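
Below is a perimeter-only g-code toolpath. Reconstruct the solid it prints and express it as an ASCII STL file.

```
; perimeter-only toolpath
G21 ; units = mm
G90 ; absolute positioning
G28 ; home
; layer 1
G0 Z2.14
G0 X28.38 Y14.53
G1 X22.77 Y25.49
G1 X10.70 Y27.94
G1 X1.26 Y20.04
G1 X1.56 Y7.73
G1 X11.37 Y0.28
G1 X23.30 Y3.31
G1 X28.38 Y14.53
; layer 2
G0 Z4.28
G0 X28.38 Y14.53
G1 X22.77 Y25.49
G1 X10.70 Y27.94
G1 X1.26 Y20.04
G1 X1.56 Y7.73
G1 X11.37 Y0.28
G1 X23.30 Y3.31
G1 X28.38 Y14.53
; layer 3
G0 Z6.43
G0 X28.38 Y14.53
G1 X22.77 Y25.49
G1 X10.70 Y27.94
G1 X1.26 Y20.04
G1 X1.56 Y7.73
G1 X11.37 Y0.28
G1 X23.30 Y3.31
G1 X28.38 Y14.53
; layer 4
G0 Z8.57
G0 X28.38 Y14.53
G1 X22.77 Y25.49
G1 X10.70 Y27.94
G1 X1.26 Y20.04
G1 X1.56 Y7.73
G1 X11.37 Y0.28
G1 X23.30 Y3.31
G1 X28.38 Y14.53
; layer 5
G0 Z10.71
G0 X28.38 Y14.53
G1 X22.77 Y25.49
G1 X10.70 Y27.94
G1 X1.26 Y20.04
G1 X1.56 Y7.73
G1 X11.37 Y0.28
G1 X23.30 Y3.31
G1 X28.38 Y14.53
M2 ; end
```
solid part
  facet normal 0.0000 0.0000 -1.0000
    outer loop
      vertex 10.70 27.94 0.00
      vertex 22.77 25.49 0.00
      vertex 28.38 14.53 0.00
    endloop
  endfacet
  facet normal 0.0000 0.0000 -1.0000
    outer loop
      vertex 1.26 20.04 0.00
      vertex 10.70 27.94 0.00
      vertex 28.38 14.53 0.00
    endloop
  endfacet
  facet normal 0.0000 0.0000 -1.0000
    outer loop
      vertex 1.56 7.73 0.00
      vertex 1.26 20.04 0.00
      vertex 28.38 14.53 0.00
    endloop
  endfacet
  facet normal 0.0000 0.0000 -1.0000
    outer loop
      vertex 11.37 0.28 0.00
      vertex 1.56 7.73 0.00
      vertex 28.38 14.53 0.00
    endloop
  endfacet
  facet normal 0.0000 0.0000 -1.0000
    outer loop
      vertex 23.30 3.31 0.00
      vertex 11.37 0.28 0.00
      vertex 28.38 14.53 0.00
    endloop
  endfacet
  facet normal 0.0000 0.0000 1.0000
    outer loop
      vertex 28.38 14.53 10.71
      vertex 22.77 25.49 10.71
      vertex 10.70 27.94 10.71
    endloop
  endfacet
  facet normal 0.0000 0.0000 1.0000
    outer loop
      vertex 28.38 14.53 10.71
      vertex 10.70 27.94 10.71
      vertex 1.26 20.04 10.71
    endloop
  endfacet
  facet normal 0.0000 0.0000 1.0000
    outer loop
      vertex 28.38 14.53 10.71
      vertex 1.26 20.04 10.71
      vertex 1.56 7.73 10.71
    endloop
  endfacet
  facet normal 0.0000 0.0000 1.0000
    outer loop
      vertex 28.38 14.53 10.71
      vertex 1.56 7.73 10.71
      vertex 11.37 0.28 10.71
    endloop
  endfacet
  facet normal 0.0000 0.0000 1.0000
    outer loop
      vertex 28.38 14.53 10.71
      vertex 11.37 0.28 10.71
      vertex 23.30 3.31 10.71
    endloop
  endfacet
  facet normal 0.8902 0.4556 0.0000
    outer loop
      vertex 28.38 14.53 0.00
      vertex 22.77 25.49 0.00
      vertex 22.77 25.49 10.71
    endloop
  endfacet
  facet normal 0.8902 0.4556 0.0000
    outer loop
      vertex 28.38 14.53 0.00
      vertex 22.77 25.49 10.71
      vertex 28.38 14.53 10.71
    endloop
  endfacet
  facet normal 0.1989 0.9800 0.0000
    outer loop
      vertex 22.77 25.49 0.00
      vertex 10.70 27.94 0.00
      vertex 10.70 27.94 10.71
    endloop
  endfacet
  facet normal 0.1989 0.9800 0.0000
    outer loop
      vertex 22.77 25.49 0.00
      vertex 10.70 27.94 10.71
      vertex 22.77 25.49 10.71
    endloop
  endfacet
  facet normal -0.6418 0.7669 0.0000
    outer loop
      vertex 10.70 27.94 0.00
      vertex 1.26 20.04 0.00
      vertex 1.26 20.04 10.71
    endloop
  endfacet
  facet normal -0.6418 0.7669 0.0000
    outer loop
      vertex 10.70 27.94 0.00
      vertex 1.26 20.04 10.71
      vertex 10.70 27.94 10.71
    endloop
  endfacet
  facet normal -0.9997 -0.0244 0.0000
    outer loop
      vertex 1.26 20.04 0.00
      vertex 1.56 7.73 0.00
      vertex 1.56 7.73 10.71
    endloop
  endfacet
  facet normal -0.9997 -0.0244 0.0000
    outer loop
      vertex 1.26 20.04 0.00
      vertex 1.56 7.73 10.71
      vertex 1.26 20.04 10.71
    endloop
  endfacet
  facet normal -0.6048 -0.7964 0.0000
    outer loop
      vertex 1.56 7.73 0.00
      vertex 11.37 0.28 0.00
      vertex 11.37 0.28 10.71
    endloop
  endfacet
  facet normal -0.6048 -0.7964 0.0000
    outer loop
      vertex 1.56 7.73 0.00
      vertex 11.37 0.28 10.71
      vertex 1.56 7.73 10.71
    endloop
  endfacet
  facet normal 0.2462 -0.9692 0.0000
    outer loop
      vertex 11.37 0.28 0.00
      vertex 23.30 3.31 0.00
      vertex 23.30 3.31 10.71
    endloop
  endfacet
  facet normal 0.2462 -0.9692 0.0000
    outer loop
      vertex 11.37 0.28 0.00
      vertex 23.30 3.31 10.71
      vertex 11.37 0.28 10.71
    endloop
  endfacet
  facet normal 0.9110 -0.4125 0.0000
    outer loop
      vertex 23.30 3.31 0.00
      vertex 28.38 14.53 0.00
      vertex 28.38 14.53 10.71
    endloop
  endfacet
  facet normal 0.9110 -0.4125 0.0000
    outer loop
      vertex 23.30 3.31 0.00
      vertex 28.38 14.53 10.71
      vertex 23.30 3.31 10.71
    endloop
  endfacet
endsolid part

The G0 Z moves step by Δz≈2.14 mm. Every layer's G1 loop is the same polygon, so the solid is a straight extrusion of it from z=0 to z≈10.7. Closing with flat bottom and top caps and triangulating gives 24 facets — a regular 7-sided prism (a cylinder approximated with 7 flat sides), circumscribed radius ≈ 14.2 mm, height ≈ 10.7 mm.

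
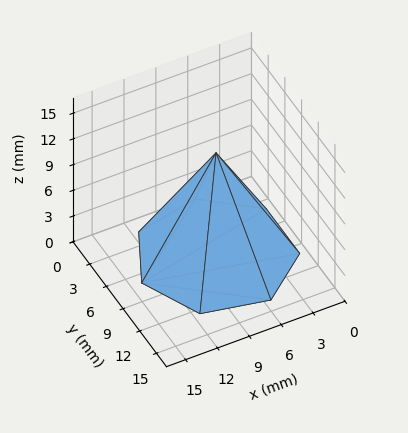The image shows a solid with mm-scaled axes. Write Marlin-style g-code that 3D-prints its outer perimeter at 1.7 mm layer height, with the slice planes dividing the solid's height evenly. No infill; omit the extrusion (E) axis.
Reading the render: the shape is a regular 7-sided pyramid, base circumscribed radius ≈ 7 mm, apex at z ≈ 12 mm (dimensions read to the nearest mm from the axis ticks). For the g-code, the solid's height is divided into equal slices at the stated Δz and each level perimeter traced with G1 moves after a G0 lift.

; perimeter-only toolpath
G21 ; units = mm
G90 ; absolute positioning
G28 ; home
; layer 1
G0 Z1.7
G0 X13.0 Y7.0
G1 X10.8 Y11.7
G1 X5.6 Y12.8
G1 X1.6 Y9.6
G1 X1.6 Y4.4
G1 X5.6 Y1.2
G1 X10.8 Y2.3
G1 X13.0 Y7.0
; layer 2
G0 Z3.4
G0 X12.0 Y7.0
G1 X10.1 Y10.9
G1 X5.9 Y11.9
G1 X2.5 Y9.1
G1 X2.5 Y4.9
G1 X5.9 Y2.1
G1 X10.1 Y3.1
G1 X12.0 Y7.0
; layer 3
G0 Z5.1
G0 X11.0 Y7.0
G1 X9.5 Y10.1
G1 X6.1 Y10.9
G1 X3.4 Y8.7
G1 X3.4 Y5.3
G1 X6.1 Y3.1
G1 X9.5 Y3.9
G1 X11.0 Y7.0
; layer 4
G0 Z6.9
G0 X10.0 Y7.0
G1 X8.9 Y9.4
G1 X6.3 Y9.9
G1 X4.3 Y8.3
G1 X4.3 Y5.7
G1 X6.3 Y4.1
G1 X8.9 Y4.6
G1 X10.0 Y7.0
; layer 5
G0 Z8.6
G0 X9.0 Y7.0
G1 X8.3 Y8.6
G1 X6.5 Y8.9
G1 X5.2 Y7.9
G1 X5.2 Y6.1
G1 X6.5 Y5.1
G1 X8.3 Y5.4
G1 X9.0 Y7.0
; layer 6
G0 Z10.3
G0 X8.0 Y7.0
G1 X7.6 Y7.8
G1 X6.8 Y8.0
G1 X6.1 Y7.4
G1 X6.1 Y6.6
G1 X6.8 Y6.0
G1 X7.6 Y6.2
G1 X8.0 Y7.0
M2 ; end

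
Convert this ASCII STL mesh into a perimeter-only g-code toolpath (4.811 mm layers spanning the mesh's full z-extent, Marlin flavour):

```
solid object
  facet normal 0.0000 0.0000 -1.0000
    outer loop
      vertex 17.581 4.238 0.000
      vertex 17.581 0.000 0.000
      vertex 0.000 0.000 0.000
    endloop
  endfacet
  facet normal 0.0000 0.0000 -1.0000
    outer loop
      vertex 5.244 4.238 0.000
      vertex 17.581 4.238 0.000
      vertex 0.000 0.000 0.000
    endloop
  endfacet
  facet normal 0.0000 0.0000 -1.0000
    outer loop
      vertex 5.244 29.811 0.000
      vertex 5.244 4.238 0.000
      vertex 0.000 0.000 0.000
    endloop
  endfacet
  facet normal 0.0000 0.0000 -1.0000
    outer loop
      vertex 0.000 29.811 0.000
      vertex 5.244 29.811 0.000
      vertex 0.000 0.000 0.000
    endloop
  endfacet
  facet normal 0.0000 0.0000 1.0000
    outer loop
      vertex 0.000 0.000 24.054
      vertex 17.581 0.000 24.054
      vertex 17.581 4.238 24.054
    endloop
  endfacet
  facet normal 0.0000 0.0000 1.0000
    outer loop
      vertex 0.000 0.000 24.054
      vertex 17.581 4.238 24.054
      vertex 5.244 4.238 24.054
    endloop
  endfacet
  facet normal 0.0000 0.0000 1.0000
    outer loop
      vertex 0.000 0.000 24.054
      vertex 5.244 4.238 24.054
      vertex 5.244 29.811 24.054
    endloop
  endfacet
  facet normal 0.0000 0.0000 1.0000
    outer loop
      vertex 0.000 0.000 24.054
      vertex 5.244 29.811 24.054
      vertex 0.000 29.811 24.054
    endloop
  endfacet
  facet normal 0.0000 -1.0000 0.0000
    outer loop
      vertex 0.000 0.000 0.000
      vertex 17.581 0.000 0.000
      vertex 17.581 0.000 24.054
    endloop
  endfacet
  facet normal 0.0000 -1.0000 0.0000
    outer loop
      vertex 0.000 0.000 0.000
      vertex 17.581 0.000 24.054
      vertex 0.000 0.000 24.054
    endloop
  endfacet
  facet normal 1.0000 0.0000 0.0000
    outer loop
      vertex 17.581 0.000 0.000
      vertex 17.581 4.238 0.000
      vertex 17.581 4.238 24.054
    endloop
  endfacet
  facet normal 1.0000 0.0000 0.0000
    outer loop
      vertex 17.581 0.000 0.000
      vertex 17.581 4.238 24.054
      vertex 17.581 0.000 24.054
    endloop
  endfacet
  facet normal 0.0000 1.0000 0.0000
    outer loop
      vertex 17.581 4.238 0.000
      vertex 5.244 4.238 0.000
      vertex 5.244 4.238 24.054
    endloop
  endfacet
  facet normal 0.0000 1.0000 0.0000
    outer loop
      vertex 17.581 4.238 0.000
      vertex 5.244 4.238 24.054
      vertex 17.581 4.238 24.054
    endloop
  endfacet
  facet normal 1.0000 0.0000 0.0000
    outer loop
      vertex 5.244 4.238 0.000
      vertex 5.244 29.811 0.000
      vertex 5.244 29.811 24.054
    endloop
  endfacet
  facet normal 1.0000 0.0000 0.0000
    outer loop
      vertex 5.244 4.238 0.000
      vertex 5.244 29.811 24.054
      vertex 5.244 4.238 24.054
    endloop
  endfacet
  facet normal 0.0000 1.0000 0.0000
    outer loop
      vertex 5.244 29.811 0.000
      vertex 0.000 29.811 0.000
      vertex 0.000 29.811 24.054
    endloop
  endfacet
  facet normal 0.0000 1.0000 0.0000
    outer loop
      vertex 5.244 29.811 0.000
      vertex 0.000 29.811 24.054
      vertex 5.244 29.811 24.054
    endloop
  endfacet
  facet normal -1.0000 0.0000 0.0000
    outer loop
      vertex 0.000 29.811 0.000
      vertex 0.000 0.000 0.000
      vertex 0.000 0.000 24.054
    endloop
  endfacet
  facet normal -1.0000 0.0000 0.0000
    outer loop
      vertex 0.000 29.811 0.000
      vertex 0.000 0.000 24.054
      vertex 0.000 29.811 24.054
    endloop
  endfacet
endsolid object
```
; perimeter-only toolpath
G21 ; units = mm
G90 ; absolute positioning
G28 ; home
; layer 1
G0 Z4.811
G0 X0.000 Y0.000
G1 X17.581 Y0.000
G1 X17.581 Y4.238
G1 X5.244 Y4.238
G1 X5.244 Y29.811
G1 X0.000 Y29.811
G1 X0.000 Y0.000
; layer 2
G0 Z9.622
G0 X0.000 Y0.000
G1 X17.581 Y0.000
G1 X17.581 Y4.238
G1 X5.244 Y4.238
G1 X5.244 Y29.811
G1 X0.000 Y29.811
G1 X0.000 Y0.000
; layer 3
G0 Z14.432
G0 X0.000 Y0.000
G1 X17.581 Y0.000
G1 X17.581 Y4.238
G1 X5.244 Y4.238
G1 X5.244 Y29.811
G1 X0.000 Y29.811
G1 X0.000 Y0.000
; layer 4
G0 Z19.243
G0 X0.000 Y0.000
G1 X17.581 Y0.000
G1 X17.581 Y4.238
G1 X5.244 Y4.238
G1 X5.244 Y29.811
G1 X0.000 Y29.811
G1 X0.000 Y0.000
; layer 5
G0 Z24.054
G0 X0.000 Y0.000
G1 X17.581 Y0.000
G1 X17.581 Y4.238
G1 X5.244 Y4.238
G1 X5.244 Y29.811
G1 X0.000 Y29.811
G1 X0.000 Y0.000
M2 ; end

The solid is an L-shaped prism: outer 17.6 × 29.8 mm, arm thicknesses ≈ 4.24 mm (horizontal) and 5.24 mm (vertical), extruded 24.1 mm in z. Slicing at Δz = 4.811 mm — 5 equal slices spanning the solid's height, so layer i sits at z = i·h/5 — gives 5 non-empty perimeters. Each is a 6-segment closed polygon; G0 lifts to the layer z and rapids to the start vertex, then G1 traces the edges.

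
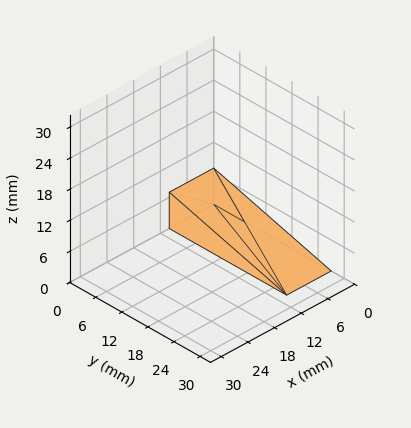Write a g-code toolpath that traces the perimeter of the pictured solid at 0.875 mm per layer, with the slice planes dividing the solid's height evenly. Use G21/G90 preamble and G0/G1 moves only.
Reading the render: the shape is a wedge (ramp): 10 × 27 mm base, rising to 7 mm along the y=0 edge and sloping linearly to z=0 at y=27 (dimensions read to the nearest mm from the axis ticks). For the g-code, the solid's height is divided into equal slices at the stated Δz and each level perimeter traced with G1 moves after a G0 lift.

; perimeter-only toolpath
G21 ; units = mm
G90 ; absolute positioning
G28 ; home
; layer 1
G0 Z0.875
G0 X0.000 Y0.000
G1 X10.000 Y0.000
G1 X10.000 Y23.625
G1 X0.000 Y23.625
G1 X0.000 Y0.000
; layer 2
G0 Z1.750
G0 X0.000 Y0.000
G1 X10.000 Y0.000
G1 X10.000 Y20.250
G1 X0.000 Y20.250
G1 X0.000 Y0.000
; layer 3
G0 Z2.625
G0 X0.000 Y0.000
G1 X10.000 Y0.000
G1 X10.000 Y16.875
G1 X0.000 Y16.875
G1 X0.000 Y0.000
; layer 4
G0 Z3.500
G0 X0.000 Y0.000
G1 X10.000 Y0.000
G1 X10.000 Y13.500
G1 X0.000 Y13.500
G1 X0.000 Y0.000
; layer 5
G0 Z4.375
G0 X0.000 Y0.000
G1 X10.000 Y0.000
G1 X10.000 Y10.125
G1 X0.000 Y10.125
G1 X0.000 Y0.000
; layer 6
G0 Z5.250
G0 X0.000 Y0.000
G1 X10.000 Y0.000
G1 X10.000 Y6.750
G1 X0.000 Y6.750
G1 X0.000 Y0.000
; layer 7
G0 Z6.125
G0 X0.000 Y0.000
G1 X10.000 Y0.000
G1 X10.000 Y3.375
G1 X0.000 Y3.375
G1 X0.000 Y0.000
M2 ; end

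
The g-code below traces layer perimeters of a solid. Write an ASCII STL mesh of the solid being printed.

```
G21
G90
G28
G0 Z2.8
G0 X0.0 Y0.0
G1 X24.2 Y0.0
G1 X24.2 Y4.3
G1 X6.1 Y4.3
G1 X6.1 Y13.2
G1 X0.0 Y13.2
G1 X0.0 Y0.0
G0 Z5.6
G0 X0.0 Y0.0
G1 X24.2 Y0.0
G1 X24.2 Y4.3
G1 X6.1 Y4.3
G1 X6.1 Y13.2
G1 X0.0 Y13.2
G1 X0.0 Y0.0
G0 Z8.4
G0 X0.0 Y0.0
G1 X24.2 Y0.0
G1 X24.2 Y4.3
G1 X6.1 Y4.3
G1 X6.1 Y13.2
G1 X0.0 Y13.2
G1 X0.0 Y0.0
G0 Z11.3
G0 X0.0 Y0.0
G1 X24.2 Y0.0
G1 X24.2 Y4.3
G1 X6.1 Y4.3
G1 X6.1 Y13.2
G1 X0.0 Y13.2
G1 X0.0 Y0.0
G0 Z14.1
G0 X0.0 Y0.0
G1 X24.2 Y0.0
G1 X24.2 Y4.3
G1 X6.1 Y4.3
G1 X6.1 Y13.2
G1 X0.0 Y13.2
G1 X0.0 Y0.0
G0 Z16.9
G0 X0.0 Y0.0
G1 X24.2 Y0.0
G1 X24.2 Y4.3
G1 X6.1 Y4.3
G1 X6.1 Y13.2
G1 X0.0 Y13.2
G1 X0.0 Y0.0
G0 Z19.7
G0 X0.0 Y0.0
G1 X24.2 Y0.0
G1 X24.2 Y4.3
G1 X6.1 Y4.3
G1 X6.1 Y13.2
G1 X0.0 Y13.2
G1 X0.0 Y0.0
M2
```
solid part
  facet normal 0.0000 0.0000 -1.0000
    outer loop
      vertex 24.2 4.3 0.0
      vertex 24.2 0.0 0.0
      vertex 0.0 0.0 0.0
    endloop
  endfacet
  facet normal 0.0000 0.0000 -1.0000
    outer loop
      vertex 6.1 4.3 0.0
      vertex 24.2 4.3 0.0
      vertex 0.0 0.0 0.0
    endloop
  endfacet
  facet normal 0.0000 0.0000 -1.0000
    outer loop
      vertex 6.1 13.2 0.0
      vertex 6.1 4.3 0.0
      vertex 0.0 0.0 0.0
    endloop
  endfacet
  facet normal 0.0000 0.0000 -1.0000
    outer loop
      vertex 0.0 13.2 0.0
      vertex 6.1 13.2 0.0
      vertex 0.0 0.0 0.0
    endloop
  endfacet
  facet normal 0.0000 0.0000 1.0000
    outer loop
      vertex 0.0 0.0 19.7
      vertex 24.2 0.0 19.7
      vertex 24.2 4.3 19.7
    endloop
  endfacet
  facet normal 0.0000 0.0000 1.0000
    outer loop
      vertex 0.0 0.0 19.7
      vertex 24.2 4.3 19.7
      vertex 6.1 4.3 19.7
    endloop
  endfacet
  facet normal 0.0000 0.0000 1.0000
    outer loop
      vertex 0.0 0.0 19.7
      vertex 6.1 4.3 19.7
      vertex 6.1 13.2 19.7
    endloop
  endfacet
  facet normal 0.0000 0.0000 1.0000
    outer loop
      vertex 0.0 0.0 19.7
      vertex 6.1 13.2 19.7
      vertex 0.0 13.2 19.7
    endloop
  endfacet
  facet normal 0.0000 -1.0000 0.0000
    outer loop
      vertex 0.0 0.0 0.0
      vertex 24.2 0.0 0.0
      vertex 24.2 0.0 19.7
    endloop
  endfacet
  facet normal 0.0000 -1.0000 0.0000
    outer loop
      vertex 0.0 0.0 0.0
      vertex 24.2 0.0 19.7
      vertex 0.0 0.0 19.7
    endloop
  endfacet
  facet normal 1.0000 0.0000 0.0000
    outer loop
      vertex 24.2 0.0 0.0
      vertex 24.2 4.3 0.0
      vertex 24.2 4.3 19.7
    endloop
  endfacet
  facet normal 1.0000 0.0000 0.0000
    outer loop
      vertex 24.2 0.0 0.0
      vertex 24.2 4.3 19.7
      vertex 24.2 0.0 19.7
    endloop
  endfacet
  facet normal 0.0000 1.0000 0.0000
    outer loop
      vertex 24.2 4.3 0.0
      vertex 6.1 4.3 0.0
      vertex 6.1 4.3 19.7
    endloop
  endfacet
  facet normal 0.0000 1.0000 0.0000
    outer loop
      vertex 24.2 4.3 0.0
      vertex 6.1 4.3 19.7
      vertex 24.2 4.3 19.7
    endloop
  endfacet
  facet normal 1.0000 0.0000 0.0000
    outer loop
      vertex 6.1 4.3 0.0
      vertex 6.1 13.2 0.0
      vertex 6.1 13.2 19.7
    endloop
  endfacet
  facet normal 1.0000 0.0000 0.0000
    outer loop
      vertex 6.1 4.3 0.0
      vertex 6.1 13.2 19.7
      vertex 6.1 4.3 19.7
    endloop
  endfacet
  facet normal 0.0000 1.0000 0.0000
    outer loop
      vertex 6.1 13.2 0.0
      vertex 0.0 13.2 0.0
      vertex 0.0 13.2 19.7
    endloop
  endfacet
  facet normal 0.0000 1.0000 0.0000
    outer loop
      vertex 6.1 13.2 0.0
      vertex 0.0 13.2 19.7
      vertex 6.1 13.2 19.7
    endloop
  endfacet
  facet normal -1.0000 0.0000 0.0000
    outer loop
      vertex 0.0 13.2 0.0
      vertex 0.0 0.0 0.0
      vertex 0.0 0.0 19.7
    endloop
  endfacet
  facet normal -1.0000 0.0000 0.0000
    outer loop
      vertex 0.0 13.2 0.0
      vertex 0.0 0.0 19.7
      vertex 0.0 13.2 19.7
    endloop
  endfacet
endsolid part

The G0 Z moves step by Δz≈2.8 mm. Every layer's G1 loop is the same polygon, so the solid is a straight extrusion of it from z=0 to z≈19.7. Closing with flat bottom and top caps and triangulating gives 20 facets — an L-shaped prism: outer 24.2 × 13.2 mm, arm thicknesses ≈ 4.3 mm (horizontal) and 6.1 mm (vertical), extruded 19.7 mm in z.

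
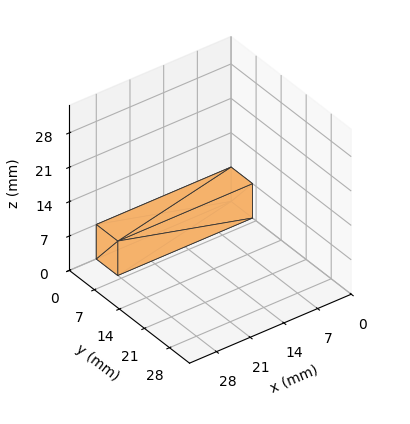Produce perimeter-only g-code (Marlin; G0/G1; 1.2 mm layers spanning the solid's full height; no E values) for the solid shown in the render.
Reading the render: the shape is a rectangular box, roughly 28 × 6 mm footprint and 7 mm tall (dimensions read to the nearest mm from the axis ticks). For the g-code, the solid's height is divided into equal slices at the stated Δz and each level perimeter traced with G1 moves after a G0 lift.

; perimeter-only toolpath
G21 ; units = mm
G90 ; absolute positioning
G28 ; home
; layer 1
G0 Z1.2
G0 X0.0 Y0.0
G1 X28.0 Y0.0
G1 X28.0 Y6.0
G1 X0.0 Y6.0
G1 X0.0 Y0.0
; layer 2
G0 Z2.3
G0 X0.0 Y0.0
G1 X28.0 Y0.0
G1 X28.0 Y6.0
G1 X0.0 Y6.0
G1 X0.0 Y0.0
; layer 3
G0 Z3.5
G0 X0.0 Y0.0
G1 X28.0 Y0.0
G1 X28.0 Y6.0
G1 X0.0 Y6.0
G1 X0.0 Y0.0
; layer 4
G0 Z4.7
G0 X0.0 Y0.0
G1 X28.0 Y0.0
G1 X28.0 Y6.0
G1 X0.0 Y6.0
G1 X0.0 Y0.0
; layer 5
G0 Z5.8
G0 X0.0 Y0.0
G1 X28.0 Y0.0
G1 X28.0 Y6.0
G1 X0.0 Y6.0
G1 X0.0 Y0.0
; layer 6
G0 Z7.0
G0 X0.0 Y0.0
G1 X28.0 Y0.0
G1 X28.0 Y6.0
G1 X0.0 Y6.0
G1 X0.0 Y0.0
M2 ; end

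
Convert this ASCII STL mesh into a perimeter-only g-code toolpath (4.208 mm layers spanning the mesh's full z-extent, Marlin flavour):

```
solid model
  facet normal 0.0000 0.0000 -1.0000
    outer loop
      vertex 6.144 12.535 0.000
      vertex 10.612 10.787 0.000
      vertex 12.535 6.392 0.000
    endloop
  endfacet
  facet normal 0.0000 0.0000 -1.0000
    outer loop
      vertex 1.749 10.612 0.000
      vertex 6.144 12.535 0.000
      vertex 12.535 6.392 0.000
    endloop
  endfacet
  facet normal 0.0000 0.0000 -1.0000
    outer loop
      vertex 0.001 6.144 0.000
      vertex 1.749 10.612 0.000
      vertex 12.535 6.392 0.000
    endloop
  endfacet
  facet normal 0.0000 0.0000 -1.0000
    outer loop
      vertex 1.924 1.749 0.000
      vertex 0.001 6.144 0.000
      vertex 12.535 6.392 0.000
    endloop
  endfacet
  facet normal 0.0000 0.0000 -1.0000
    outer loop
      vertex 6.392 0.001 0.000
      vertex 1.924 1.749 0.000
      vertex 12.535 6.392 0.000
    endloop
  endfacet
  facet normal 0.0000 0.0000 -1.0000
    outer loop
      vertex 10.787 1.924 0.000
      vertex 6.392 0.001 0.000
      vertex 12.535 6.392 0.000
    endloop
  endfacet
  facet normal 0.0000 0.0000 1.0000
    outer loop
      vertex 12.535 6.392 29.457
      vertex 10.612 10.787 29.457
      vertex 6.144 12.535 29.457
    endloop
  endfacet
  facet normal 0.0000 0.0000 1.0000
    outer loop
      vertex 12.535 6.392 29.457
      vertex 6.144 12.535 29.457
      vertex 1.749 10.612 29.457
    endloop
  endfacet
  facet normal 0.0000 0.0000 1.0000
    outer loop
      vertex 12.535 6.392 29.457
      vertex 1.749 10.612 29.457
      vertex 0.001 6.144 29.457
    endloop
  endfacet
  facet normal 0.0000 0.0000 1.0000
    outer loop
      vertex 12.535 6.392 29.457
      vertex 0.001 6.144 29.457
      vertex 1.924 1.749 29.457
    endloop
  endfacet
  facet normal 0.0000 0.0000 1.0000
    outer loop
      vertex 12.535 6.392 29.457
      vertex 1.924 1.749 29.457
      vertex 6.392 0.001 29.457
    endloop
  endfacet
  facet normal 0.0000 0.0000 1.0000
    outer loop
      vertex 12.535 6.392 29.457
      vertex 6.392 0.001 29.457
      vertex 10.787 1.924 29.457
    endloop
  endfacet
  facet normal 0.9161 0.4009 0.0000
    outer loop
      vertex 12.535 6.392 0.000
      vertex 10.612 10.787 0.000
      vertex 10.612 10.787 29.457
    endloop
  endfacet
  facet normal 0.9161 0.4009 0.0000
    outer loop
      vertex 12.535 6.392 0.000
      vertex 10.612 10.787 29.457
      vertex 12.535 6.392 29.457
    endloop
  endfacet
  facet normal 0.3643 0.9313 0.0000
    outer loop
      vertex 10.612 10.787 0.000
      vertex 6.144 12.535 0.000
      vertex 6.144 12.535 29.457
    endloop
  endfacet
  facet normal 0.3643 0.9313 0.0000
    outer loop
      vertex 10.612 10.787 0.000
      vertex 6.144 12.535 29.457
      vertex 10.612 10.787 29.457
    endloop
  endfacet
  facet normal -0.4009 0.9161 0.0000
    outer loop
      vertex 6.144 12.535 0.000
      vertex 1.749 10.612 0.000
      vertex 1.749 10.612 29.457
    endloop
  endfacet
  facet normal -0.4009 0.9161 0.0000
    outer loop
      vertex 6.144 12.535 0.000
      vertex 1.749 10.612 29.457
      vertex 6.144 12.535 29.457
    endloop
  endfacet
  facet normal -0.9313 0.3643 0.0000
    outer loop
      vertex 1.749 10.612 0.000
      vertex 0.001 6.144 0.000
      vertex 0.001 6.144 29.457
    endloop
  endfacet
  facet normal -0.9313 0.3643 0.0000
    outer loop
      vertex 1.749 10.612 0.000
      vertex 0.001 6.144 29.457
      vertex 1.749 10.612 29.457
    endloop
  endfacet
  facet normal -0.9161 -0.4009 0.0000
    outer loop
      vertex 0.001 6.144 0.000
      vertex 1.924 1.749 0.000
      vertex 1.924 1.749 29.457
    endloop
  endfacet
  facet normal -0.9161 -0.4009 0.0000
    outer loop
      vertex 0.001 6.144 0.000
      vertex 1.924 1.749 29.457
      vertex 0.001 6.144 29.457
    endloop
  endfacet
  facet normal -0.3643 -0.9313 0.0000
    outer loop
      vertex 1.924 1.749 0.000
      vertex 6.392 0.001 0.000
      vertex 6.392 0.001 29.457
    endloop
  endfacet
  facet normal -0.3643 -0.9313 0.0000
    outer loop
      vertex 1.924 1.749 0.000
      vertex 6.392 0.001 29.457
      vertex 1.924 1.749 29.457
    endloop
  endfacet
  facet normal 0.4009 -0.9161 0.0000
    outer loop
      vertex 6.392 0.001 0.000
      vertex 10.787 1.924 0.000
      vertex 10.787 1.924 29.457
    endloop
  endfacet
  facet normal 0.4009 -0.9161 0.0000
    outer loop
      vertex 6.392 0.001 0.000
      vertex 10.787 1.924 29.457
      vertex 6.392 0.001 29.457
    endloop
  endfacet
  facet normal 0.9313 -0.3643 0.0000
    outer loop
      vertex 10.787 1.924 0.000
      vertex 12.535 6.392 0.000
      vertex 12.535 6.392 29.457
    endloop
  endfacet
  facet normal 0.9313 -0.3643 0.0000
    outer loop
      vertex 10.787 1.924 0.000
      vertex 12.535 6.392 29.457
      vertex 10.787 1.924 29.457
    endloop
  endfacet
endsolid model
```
; perimeter-only toolpath
G21 ; units = mm
G90 ; absolute positioning
G28 ; home
; layer 1
G0 Z4.208
G0 X12.535 Y6.392
G1 X10.612 Y10.787
G1 X6.144 Y12.535
G1 X1.749 Y10.612
G1 X0.001 Y6.144
G1 X1.924 Y1.749
G1 X6.392 Y0.001
G1 X10.787 Y1.924
G1 X12.535 Y6.392
; layer 2
G0 Z8.416
G0 X12.535 Y6.392
G1 X10.612 Y10.787
G1 X6.144 Y12.535
G1 X1.749 Y10.612
G1 X0.001 Y6.144
G1 X1.924 Y1.749
G1 X6.392 Y0.001
G1 X10.787 Y1.924
G1 X12.535 Y6.392
; layer 3
G0 Z12.624
G0 X12.535 Y6.392
G1 X10.612 Y10.787
G1 X6.144 Y12.535
G1 X1.749 Y10.612
G1 X0.001 Y6.144
G1 X1.924 Y1.749
G1 X6.392 Y0.001
G1 X10.787 Y1.924
G1 X12.535 Y6.392
; layer 4
G0 Z16.833
G0 X12.535 Y6.392
G1 X10.612 Y10.787
G1 X6.144 Y12.535
G1 X1.749 Y10.612
G1 X0.001 Y6.144
G1 X1.924 Y1.749
G1 X6.392 Y0.001
G1 X10.787 Y1.924
G1 X12.535 Y6.392
; layer 5
G0 Z21.041
G0 X12.535 Y6.392
G1 X10.612 Y10.787
G1 X6.144 Y12.535
G1 X1.749 Y10.612
G1 X0.001 Y6.144
G1 X1.924 Y1.749
G1 X6.392 Y0.001
G1 X10.787 Y1.924
G1 X12.535 Y6.392
; layer 6
G0 Z25.249
G0 X12.535 Y6.392
G1 X10.612 Y10.787
G1 X6.144 Y12.535
G1 X1.749 Y10.612
G1 X0.001 Y6.144
G1 X1.924 Y1.749
G1 X6.392 Y0.001
G1 X10.787 Y1.924
G1 X12.535 Y6.392
; layer 7
G0 Z29.457
G0 X12.535 Y6.392
G1 X10.612 Y10.787
G1 X6.144 Y12.535
G1 X1.749 Y10.612
G1 X0.001 Y6.144
G1 X1.924 Y1.749
G1 X6.392 Y0.001
G1 X10.787 Y1.924
G1 X12.535 Y6.392
M2 ; end

The solid is a regular 8-sided prism (a cylinder approximated with 8 flat sides), circumscribed radius ≈ 6.27 mm, height ≈ 29.5 mm. Slicing at Δz = 4.208 mm — 7 equal slices spanning the solid's height, so layer i sits at z = i·h/7 — gives 7 non-empty perimeters. Each is a 8-segment closed polygon; G0 lifts to the layer z and rapids to the start vertex, then G1 traces the edges.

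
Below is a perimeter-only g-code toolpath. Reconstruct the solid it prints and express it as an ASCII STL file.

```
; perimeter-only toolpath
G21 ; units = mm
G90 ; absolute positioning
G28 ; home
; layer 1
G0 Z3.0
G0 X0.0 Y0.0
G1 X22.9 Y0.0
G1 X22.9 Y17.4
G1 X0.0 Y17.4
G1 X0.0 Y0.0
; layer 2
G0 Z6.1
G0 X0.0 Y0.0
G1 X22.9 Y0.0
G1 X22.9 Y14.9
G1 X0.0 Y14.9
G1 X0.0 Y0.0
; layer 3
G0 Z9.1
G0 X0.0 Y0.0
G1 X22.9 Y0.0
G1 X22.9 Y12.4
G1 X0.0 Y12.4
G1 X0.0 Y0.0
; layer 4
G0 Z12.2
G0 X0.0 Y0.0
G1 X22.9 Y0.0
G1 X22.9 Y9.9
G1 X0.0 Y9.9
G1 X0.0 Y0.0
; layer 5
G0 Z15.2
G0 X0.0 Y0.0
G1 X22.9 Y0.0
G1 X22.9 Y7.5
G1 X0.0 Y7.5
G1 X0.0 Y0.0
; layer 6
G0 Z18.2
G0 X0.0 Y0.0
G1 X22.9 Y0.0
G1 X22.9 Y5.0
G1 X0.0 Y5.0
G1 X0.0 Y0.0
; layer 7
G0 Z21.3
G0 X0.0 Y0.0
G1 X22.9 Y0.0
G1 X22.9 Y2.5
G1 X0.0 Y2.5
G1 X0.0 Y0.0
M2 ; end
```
solid part
  facet normal 0.0000 0.0000 -1.0000
    outer loop
      vertex 22.9 19.9 0.0
      vertex 22.9 0.0 0.0
      vertex 0.0 0.0 0.0
    endloop
  endfacet
  facet normal 0.0000 0.0000 -1.0000
    outer loop
      vertex 0.0 19.9 0.0
      vertex 22.9 19.9 0.0
      vertex 0.0 0.0 0.0
    endloop
  endfacet
  facet normal 0.0000 -1.0000 0.0000
    outer loop
      vertex 0.0 0.0 0.0
      vertex 22.9 0.0 0.0
      vertex 22.9 0.0 24.3
    endloop
  endfacet
  facet normal 0.0000 -1.0000 0.0000
    outer loop
      vertex 0.0 0.0 0.0
      vertex 22.9 0.0 24.3
      vertex 0.0 0.0 24.3
    endloop
  endfacet
  facet normal 0.0000 0.7737 0.6336
    outer loop
      vertex 0.0 0.0 24.3
      vertex 22.9 0.0 24.3
      vertex 22.9 19.9 0.0
    endloop
  endfacet
  facet normal 0.0000 0.7737 0.6336
    outer loop
      vertex 0.0 0.0 24.3
      vertex 22.9 19.9 0.0
      vertex 0.0 19.9 0.0
    endloop
  endfacet
  facet normal -1.0000 0.0000 0.0000
    outer loop
      vertex 0.0 0.0 24.3
      vertex 0.0 19.9 0.0
      vertex 0.0 0.0 0.0
    endloop
  endfacet
  facet normal 1.0000 0.0000 0.0000
    outer loop
      vertex 22.9 0.0 0.0
      vertex 22.9 19.9 0.0
      vertex 22.9 0.0 24.3
    endloop
  endfacet
endsolid part

The G0 Z moves step by Δz≈3.0 mm. The G1 loops shrink linearly with z, so the solid tapers from its base footprint up to z≈24.3. Closing with a flat bottom cap and the tapered top and triangulating gives 8 facets — a wedge (ramp): 22.9 × 19.9 mm base, rising to 24.3 mm along the y=0 edge and sloping linearly to z=0 at y=19.9.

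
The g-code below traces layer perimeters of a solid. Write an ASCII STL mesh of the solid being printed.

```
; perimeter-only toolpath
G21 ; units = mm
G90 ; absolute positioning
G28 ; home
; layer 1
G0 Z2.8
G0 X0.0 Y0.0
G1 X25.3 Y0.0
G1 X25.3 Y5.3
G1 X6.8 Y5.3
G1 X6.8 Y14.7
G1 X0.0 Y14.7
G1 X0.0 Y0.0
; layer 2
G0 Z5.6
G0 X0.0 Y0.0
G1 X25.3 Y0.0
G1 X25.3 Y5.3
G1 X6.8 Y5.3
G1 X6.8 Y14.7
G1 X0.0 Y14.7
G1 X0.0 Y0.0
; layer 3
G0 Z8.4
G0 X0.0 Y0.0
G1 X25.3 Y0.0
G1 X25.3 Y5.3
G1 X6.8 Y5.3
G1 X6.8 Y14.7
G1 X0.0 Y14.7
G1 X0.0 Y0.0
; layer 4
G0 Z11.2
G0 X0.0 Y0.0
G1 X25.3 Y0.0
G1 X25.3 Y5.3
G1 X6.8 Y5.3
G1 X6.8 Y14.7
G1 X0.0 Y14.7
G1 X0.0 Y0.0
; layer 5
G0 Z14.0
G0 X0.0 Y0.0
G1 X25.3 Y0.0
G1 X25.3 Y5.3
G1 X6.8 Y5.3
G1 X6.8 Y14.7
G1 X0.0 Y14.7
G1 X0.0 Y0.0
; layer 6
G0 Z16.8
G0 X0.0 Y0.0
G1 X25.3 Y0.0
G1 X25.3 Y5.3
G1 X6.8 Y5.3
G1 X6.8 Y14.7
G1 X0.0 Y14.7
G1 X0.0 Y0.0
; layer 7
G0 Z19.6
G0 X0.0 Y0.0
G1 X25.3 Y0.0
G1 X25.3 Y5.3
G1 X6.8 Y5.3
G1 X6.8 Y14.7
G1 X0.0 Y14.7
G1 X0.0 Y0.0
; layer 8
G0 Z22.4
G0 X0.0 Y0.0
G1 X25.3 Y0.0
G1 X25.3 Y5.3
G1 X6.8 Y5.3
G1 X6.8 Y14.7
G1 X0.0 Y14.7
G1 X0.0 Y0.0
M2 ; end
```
solid part
  facet normal 0.0000 0.0000 -1.0000
    outer loop
      vertex 25.3 5.3 0.0
      vertex 25.3 0.0 0.0
      vertex 0.0 0.0 0.0
    endloop
  endfacet
  facet normal 0.0000 0.0000 -1.0000
    outer loop
      vertex 6.8 5.3 0.0
      vertex 25.3 5.3 0.0
      vertex 0.0 0.0 0.0
    endloop
  endfacet
  facet normal 0.0000 0.0000 -1.0000
    outer loop
      vertex 6.8 14.7 0.0
      vertex 6.8 5.3 0.0
      vertex 0.0 0.0 0.0
    endloop
  endfacet
  facet normal 0.0000 0.0000 -1.0000
    outer loop
      vertex 0.0 14.7 0.0
      vertex 6.8 14.7 0.0
      vertex 0.0 0.0 0.0
    endloop
  endfacet
  facet normal 0.0000 0.0000 1.0000
    outer loop
      vertex 0.0 0.0 22.4
      vertex 25.3 0.0 22.4
      vertex 25.3 5.3 22.4
    endloop
  endfacet
  facet normal 0.0000 0.0000 1.0000
    outer loop
      vertex 0.0 0.0 22.4
      vertex 25.3 5.3 22.4
      vertex 6.8 5.3 22.4
    endloop
  endfacet
  facet normal 0.0000 0.0000 1.0000
    outer loop
      vertex 0.0 0.0 22.4
      vertex 6.8 5.3 22.4
      vertex 6.8 14.7 22.4
    endloop
  endfacet
  facet normal 0.0000 0.0000 1.0000
    outer loop
      vertex 0.0 0.0 22.4
      vertex 6.8 14.7 22.4
      vertex 0.0 14.7 22.4
    endloop
  endfacet
  facet normal 0.0000 -1.0000 0.0000
    outer loop
      vertex 0.0 0.0 0.0
      vertex 25.3 0.0 0.0
      vertex 25.3 0.0 22.4
    endloop
  endfacet
  facet normal 0.0000 -1.0000 0.0000
    outer loop
      vertex 0.0 0.0 0.0
      vertex 25.3 0.0 22.4
      vertex 0.0 0.0 22.4
    endloop
  endfacet
  facet normal 1.0000 0.0000 0.0000
    outer loop
      vertex 25.3 0.0 0.0
      vertex 25.3 5.3 0.0
      vertex 25.3 5.3 22.4
    endloop
  endfacet
  facet normal 1.0000 0.0000 0.0000
    outer loop
      vertex 25.3 0.0 0.0
      vertex 25.3 5.3 22.4
      vertex 25.3 0.0 22.4
    endloop
  endfacet
  facet normal 0.0000 1.0000 0.0000
    outer loop
      vertex 25.3 5.3 0.0
      vertex 6.8 5.3 0.0
      vertex 6.8 5.3 22.4
    endloop
  endfacet
  facet normal 0.0000 1.0000 0.0000
    outer loop
      vertex 25.3 5.3 0.0
      vertex 6.8 5.3 22.4
      vertex 25.3 5.3 22.4
    endloop
  endfacet
  facet normal 1.0000 0.0000 0.0000
    outer loop
      vertex 6.8 5.3 0.0
      vertex 6.8 14.7 0.0
      vertex 6.8 14.7 22.4
    endloop
  endfacet
  facet normal 1.0000 0.0000 0.0000
    outer loop
      vertex 6.8 5.3 0.0
      vertex 6.8 14.7 22.4
      vertex 6.8 5.3 22.4
    endloop
  endfacet
  facet normal 0.0000 1.0000 0.0000
    outer loop
      vertex 6.8 14.7 0.0
      vertex 0.0 14.7 0.0
      vertex 0.0 14.7 22.4
    endloop
  endfacet
  facet normal 0.0000 1.0000 0.0000
    outer loop
      vertex 6.8 14.7 0.0
      vertex 0.0 14.7 22.4
      vertex 6.8 14.7 22.4
    endloop
  endfacet
  facet normal -1.0000 0.0000 0.0000
    outer loop
      vertex 0.0 14.7 0.0
      vertex 0.0 0.0 0.0
      vertex 0.0 0.0 22.4
    endloop
  endfacet
  facet normal -1.0000 0.0000 0.0000
    outer loop
      vertex 0.0 14.7 0.0
      vertex 0.0 0.0 22.4
      vertex 0.0 14.7 22.4
    endloop
  endfacet
endsolid part

The G0 Z moves step by Δz≈2.8 mm. Every layer's G1 loop is the same polygon, so the solid is a straight extrusion of it from z=0 to z≈22.4. Closing with flat bottom and top caps and triangulating gives 20 facets — an L-shaped prism: outer 25.3 × 14.7 mm, arm thicknesses ≈ 5.3 mm (horizontal) and 6.8 mm (vertical), extruded 22.4 mm in z.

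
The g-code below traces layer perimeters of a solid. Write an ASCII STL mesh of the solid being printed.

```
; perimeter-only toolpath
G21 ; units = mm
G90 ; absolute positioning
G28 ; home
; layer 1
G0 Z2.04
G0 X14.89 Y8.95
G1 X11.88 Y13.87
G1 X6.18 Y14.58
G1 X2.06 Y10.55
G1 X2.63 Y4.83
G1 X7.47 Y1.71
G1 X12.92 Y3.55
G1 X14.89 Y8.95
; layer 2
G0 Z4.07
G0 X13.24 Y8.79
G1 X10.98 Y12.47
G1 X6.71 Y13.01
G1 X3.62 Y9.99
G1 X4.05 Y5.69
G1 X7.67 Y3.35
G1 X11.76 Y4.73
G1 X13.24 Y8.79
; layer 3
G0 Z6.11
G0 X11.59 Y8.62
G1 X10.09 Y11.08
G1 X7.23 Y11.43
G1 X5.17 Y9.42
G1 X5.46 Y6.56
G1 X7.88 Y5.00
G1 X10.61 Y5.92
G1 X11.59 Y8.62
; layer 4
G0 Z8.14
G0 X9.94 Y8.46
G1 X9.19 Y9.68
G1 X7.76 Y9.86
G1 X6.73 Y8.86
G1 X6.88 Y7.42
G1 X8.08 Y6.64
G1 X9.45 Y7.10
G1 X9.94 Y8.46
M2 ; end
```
solid part
  facet normal 0.0000 0.0000 -1.0000
    outer loop
      vertex 5.65 16.15 0.00
      vertex 12.78 15.26 0.00
      vertex 16.54 9.12 0.00
    endloop
  endfacet
  facet normal 0.0000 0.0000 -1.0000
    outer loop
      vertex 0.50 11.12 0.00
      vertex 5.65 16.15 0.00
      vertex 16.54 9.12 0.00
    endloop
  endfacet
  facet normal 0.0000 0.0000 -1.0000
    outer loop
      vertex 1.22 3.96 0.00
      vertex 0.50 11.12 0.00
      vertex 16.54 9.12 0.00
    endloop
  endfacet
  facet normal 0.0000 0.0000 -1.0000
    outer loop
      vertex 7.26 0.06 0.00
      vertex 1.22 3.96 0.00
      vertex 16.54 9.12 0.00
    endloop
  endfacet
  facet normal 0.0000 0.0000 -1.0000
    outer loop
      vertex 14.08 2.36 0.00
      vertex 7.26 0.06 0.00
      vertex 16.54 9.12 0.00
    endloop
  endfacet
  facet normal 0.6876 0.4211 0.5916
    outer loop
      vertex 16.54 9.12 0.00
      vertex 12.78 15.26 0.00
      vertex 8.29 8.29 10.18
    endloop
  endfacet
  facet normal 0.0999 0.7999 0.5917
    outer loop
      vertex 12.78 15.26 0.00
      vertex 5.65 16.15 0.00
      vertex 8.29 8.29 10.18
    endloop
  endfacet
  facet normal -0.5634 0.5768 0.5915
    outer loop
      vertex 5.65 16.15 0.00
      vertex 0.50 11.12 0.00
      vertex 8.29 8.29 10.18
    endloop
  endfacet
  facet normal -0.8023 -0.0807 0.5915
    outer loop
      vertex 0.50 11.12 0.00
      vertex 1.22 3.96 0.00
      vertex 8.29 8.29 10.18
    endloop
  endfacet
  facet normal -0.4373 -0.6772 0.5917
    outer loop
      vertex 1.22 3.96 0.00
      vertex 7.26 0.06 0.00
      vertex 8.29 8.29 10.18
    endloop
  endfacet
  facet normal 0.2576 -0.7640 0.5916
    outer loop
      vertex 7.26 0.06 0.00
      vertex 14.08 2.36 0.00
      vertex 8.29 8.29 10.18
    endloop
  endfacet
  facet normal 0.7577 -0.2757 0.5915
    outer loop
      vertex 14.08 2.36 0.00
      vertex 16.54 9.12 0.00
      vertex 8.29 8.29 10.18
    endloop
  endfacet
endsolid part

The G0 Z moves step by Δz≈2.04 mm. The G1 loops shrink linearly with z, so the solid tapers from its base footprint up to z≈10.2. Closing with a flat bottom cap and the tapered top and triangulating gives 12 facets — a regular 7-sided pyramid, base circumscribed radius ≈ 8.29 mm, apex at z ≈ 10.2 mm.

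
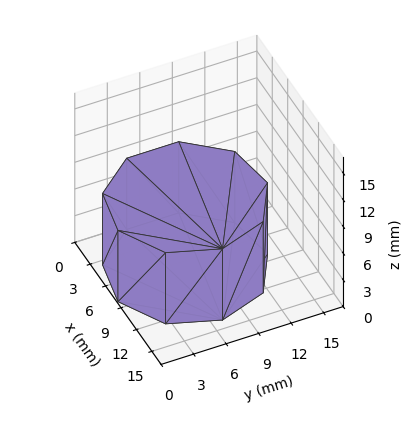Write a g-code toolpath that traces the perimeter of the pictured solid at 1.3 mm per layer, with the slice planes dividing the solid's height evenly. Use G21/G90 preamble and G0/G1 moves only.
Reading the render: the shape is a regular 9-sided prism (a cylinder approximated with 9 flat sides), circumscribed radius ≈ 7 mm, height ≈ 8 mm (dimensions read to the nearest mm from the axis ticks). For the g-code, the solid's height is divided into equal slices at the stated Δz and each level perimeter traced with G1 moves after a G0 lift.

; perimeter-only toolpath
G21 ; units = mm
G90 ; absolute positioning
G28 ; home
; layer 1
G0 Z1.3
G0 X14.0 Y7.0
G1 X12.4 Y11.5
G1 X8.2 Y13.9
G1 X3.5 Y13.1
G1 X0.4 Y9.4
G1 X0.4 Y4.6
G1 X3.5 Y0.9
G1 X8.2 Y0.1
G1 X12.4 Y2.5
G1 X14.0 Y7.0
; layer 2
G0 Z2.7
G0 X14.0 Y7.0
G1 X12.4 Y11.5
G1 X8.2 Y13.9
G1 X3.5 Y13.1
G1 X0.4 Y9.4
G1 X0.4 Y4.6
G1 X3.5 Y0.9
G1 X8.2 Y0.1
G1 X12.4 Y2.5
G1 X14.0 Y7.0
; layer 3
G0 Z4.0
G0 X14.0 Y7.0
G1 X12.4 Y11.5
G1 X8.2 Y13.9
G1 X3.5 Y13.1
G1 X0.4 Y9.4
G1 X0.4 Y4.6
G1 X3.5 Y0.9
G1 X8.2 Y0.1
G1 X12.4 Y2.5
G1 X14.0 Y7.0
; layer 4
G0 Z5.3
G0 X14.0 Y7.0
G1 X12.4 Y11.5
G1 X8.2 Y13.9
G1 X3.5 Y13.1
G1 X0.4 Y9.4
G1 X0.4 Y4.6
G1 X3.5 Y0.9
G1 X8.2 Y0.1
G1 X12.4 Y2.5
G1 X14.0 Y7.0
; layer 5
G0 Z6.7
G0 X14.0 Y7.0
G1 X12.4 Y11.5
G1 X8.2 Y13.9
G1 X3.5 Y13.1
G1 X0.4 Y9.4
G1 X0.4 Y4.6
G1 X3.5 Y0.9
G1 X8.2 Y0.1
G1 X12.4 Y2.5
G1 X14.0 Y7.0
; layer 6
G0 Z8.0
G0 X14.0 Y7.0
G1 X12.4 Y11.5
G1 X8.2 Y13.9
G1 X3.5 Y13.1
G1 X0.4 Y9.4
G1 X0.4 Y4.6
G1 X3.5 Y0.9
G1 X8.2 Y0.1
G1 X12.4 Y2.5
G1 X14.0 Y7.0
M2 ; end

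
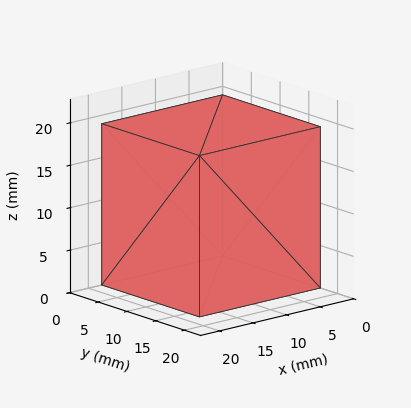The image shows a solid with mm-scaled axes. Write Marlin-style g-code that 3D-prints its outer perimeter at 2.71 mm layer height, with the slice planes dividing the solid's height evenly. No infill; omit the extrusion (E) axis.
Reading the render: the shape is a rectangular box, roughly 18 × 17 mm footprint and 19 mm tall (dimensions read to the nearest mm from the axis ticks). For the g-code, the solid's height is divided into equal slices at the stated Δz and each level perimeter traced with G1 moves after a G0 lift.

; perimeter-only toolpath
G21 ; units = mm
G90 ; absolute positioning
G28 ; home
; layer 1
G0 Z2.71
G0 X0.00 Y0.00
G1 X18.00 Y0.00
G1 X18.00 Y17.00
G1 X0.00 Y17.00
G1 X0.00 Y0.00
; layer 2
G0 Z5.43
G0 X0.00 Y0.00
G1 X18.00 Y0.00
G1 X18.00 Y17.00
G1 X0.00 Y17.00
G1 X0.00 Y0.00
; layer 3
G0 Z8.14
G0 X0.00 Y0.00
G1 X18.00 Y0.00
G1 X18.00 Y17.00
G1 X0.00 Y17.00
G1 X0.00 Y0.00
; layer 4
G0 Z10.86
G0 X0.00 Y0.00
G1 X18.00 Y0.00
G1 X18.00 Y17.00
G1 X0.00 Y17.00
G1 X0.00 Y0.00
; layer 5
G0 Z13.57
G0 X0.00 Y0.00
G1 X18.00 Y0.00
G1 X18.00 Y17.00
G1 X0.00 Y17.00
G1 X0.00 Y0.00
; layer 6
G0 Z16.29
G0 X0.00 Y0.00
G1 X18.00 Y0.00
G1 X18.00 Y17.00
G1 X0.00 Y17.00
G1 X0.00 Y0.00
; layer 7
G0 Z19.00
G0 X0.00 Y0.00
G1 X18.00 Y0.00
G1 X18.00 Y17.00
G1 X0.00 Y17.00
G1 X0.00 Y0.00
M2 ; end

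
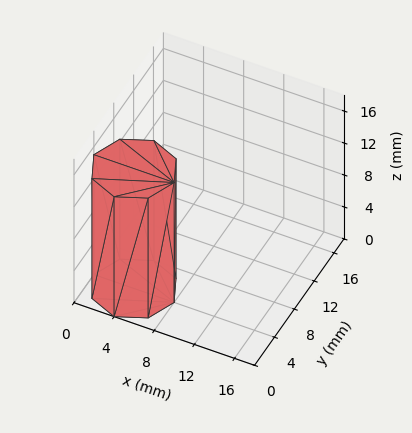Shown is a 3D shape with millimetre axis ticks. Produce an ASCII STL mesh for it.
Reading the render: the shape is a regular 8-sided prism (a cylinder approximated with 8 flat sides), circumscribed radius ≈ 4 mm, height ≈ 15 mm (dimensions read to the nearest mm from the axis ticks). For the STL, each face is triangulated and given an outward normal.

solid part
  facet normal 0.0000 0.0000 -1.0000
    outer loop
      vertex 4.0 8.0 0.0
      vertex 6.8 6.8 0.0
      vertex 8.0 4.0 0.0
    endloop
  endfacet
  facet normal 0.0000 0.0000 -1.0000
    outer loop
      vertex 1.2 6.8 0.0
      vertex 4.0 8.0 0.0
      vertex 8.0 4.0 0.0
    endloop
  endfacet
  facet normal 0.0000 0.0000 -1.0000
    outer loop
      vertex 0.0 4.0 0.0
      vertex 1.2 6.8 0.0
      vertex 8.0 4.0 0.0
    endloop
  endfacet
  facet normal 0.0000 0.0000 -1.0000
    outer loop
      vertex 1.2 1.2 0.0
      vertex 0.0 4.0 0.0
      vertex 8.0 4.0 0.0
    endloop
  endfacet
  facet normal 0.0000 0.0000 -1.0000
    outer loop
      vertex 4.0 0.0 0.0
      vertex 1.2 1.2 0.0
      vertex 8.0 4.0 0.0
    endloop
  endfacet
  facet normal 0.0000 0.0000 -1.0000
    outer loop
      vertex 6.8 1.2 0.0
      vertex 4.0 0.0 0.0
      vertex 8.0 4.0 0.0
    endloop
  endfacet
  facet normal 0.0000 0.0000 1.0000
    outer loop
      vertex 8.0 4.0 15.0
      vertex 6.8 6.8 15.0
      vertex 4.0 8.0 15.0
    endloop
  endfacet
  facet normal 0.0000 0.0000 1.0000
    outer loop
      vertex 8.0 4.0 15.0
      vertex 4.0 8.0 15.0
      vertex 1.2 6.8 15.0
    endloop
  endfacet
  facet normal 0.0000 0.0000 1.0000
    outer loop
      vertex 8.0 4.0 15.0
      vertex 1.2 6.8 15.0
      vertex 0.0 4.0 15.0
    endloop
  endfacet
  facet normal 0.0000 0.0000 1.0000
    outer loop
      vertex 8.0 4.0 15.0
      vertex 0.0 4.0 15.0
      vertex 1.2 1.2 15.0
    endloop
  endfacet
  facet normal 0.0000 0.0000 1.0000
    outer loop
      vertex 8.0 4.0 15.0
      vertex 1.2 1.2 15.0
      vertex 4.0 0.0 15.0
    endloop
  endfacet
  facet normal 0.0000 0.0000 1.0000
    outer loop
      vertex 8.0 4.0 15.0
      vertex 4.0 0.0 15.0
      vertex 6.8 1.2 15.0
    endloop
  endfacet
  facet normal 0.9191 0.3939 0.0000
    outer loop
      vertex 8.0 4.0 0.0
      vertex 6.8 6.8 0.0
      vertex 6.8 6.8 15.0
    endloop
  endfacet
  facet normal 0.9191 0.3939 0.0000
    outer loop
      vertex 8.0 4.0 0.0
      vertex 6.8 6.8 15.0
      vertex 8.0 4.0 15.0
    endloop
  endfacet
  facet normal 0.3939 0.9191 0.0000
    outer loop
      vertex 6.8 6.8 0.0
      vertex 4.0 8.0 0.0
      vertex 4.0 8.0 15.0
    endloop
  endfacet
  facet normal 0.3939 0.9191 0.0000
    outer loop
      vertex 6.8 6.8 0.0
      vertex 4.0 8.0 15.0
      vertex 6.8 6.8 15.0
    endloop
  endfacet
  facet normal -0.3939 0.9191 0.0000
    outer loop
      vertex 4.0 8.0 0.0
      vertex 1.2 6.8 0.0
      vertex 1.2 6.8 15.0
    endloop
  endfacet
  facet normal -0.3939 0.9191 0.0000
    outer loop
      vertex 4.0 8.0 0.0
      vertex 1.2 6.8 15.0
      vertex 4.0 8.0 15.0
    endloop
  endfacet
  facet normal -0.9191 0.3939 0.0000
    outer loop
      vertex 1.2 6.8 0.0
      vertex 0.0 4.0 0.0
      vertex 0.0 4.0 15.0
    endloop
  endfacet
  facet normal -0.9191 0.3939 0.0000
    outer loop
      vertex 1.2 6.8 0.0
      vertex 0.0 4.0 15.0
      vertex 1.2 6.8 15.0
    endloop
  endfacet
  facet normal -0.9191 -0.3939 0.0000
    outer loop
      vertex 0.0 4.0 0.0
      vertex 1.2 1.2 0.0
      vertex 1.2 1.2 15.0
    endloop
  endfacet
  facet normal -0.9191 -0.3939 0.0000
    outer loop
      vertex 0.0 4.0 0.0
      vertex 1.2 1.2 15.0
      vertex 0.0 4.0 15.0
    endloop
  endfacet
  facet normal -0.3939 -0.9191 0.0000
    outer loop
      vertex 1.2 1.2 0.0
      vertex 4.0 0.0 0.0
      vertex 4.0 0.0 15.0
    endloop
  endfacet
  facet normal -0.3939 -0.9191 0.0000
    outer loop
      vertex 1.2 1.2 0.0
      vertex 4.0 0.0 15.0
      vertex 1.2 1.2 15.0
    endloop
  endfacet
  facet normal 0.3939 -0.9191 0.0000
    outer loop
      vertex 4.0 0.0 0.0
      vertex 6.8 1.2 0.0
      vertex 6.8 1.2 15.0
    endloop
  endfacet
  facet normal 0.3939 -0.9191 0.0000
    outer loop
      vertex 4.0 0.0 0.0
      vertex 6.8 1.2 15.0
      vertex 4.0 0.0 15.0
    endloop
  endfacet
  facet normal 0.9191 -0.3939 0.0000
    outer loop
      vertex 6.8 1.2 0.0
      vertex 8.0 4.0 0.0
      vertex 8.0 4.0 15.0
    endloop
  endfacet
  facet normal 0.9191 -0.3939 0.0000
    outer loop
      vertex 6.8 1.2 0.0
      vertex 8.0 4.0 15.0
      vertex 6.8 1.2 15.0
    endloop
  endfacet
endsolid part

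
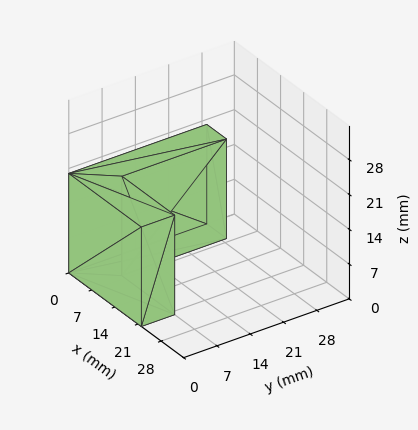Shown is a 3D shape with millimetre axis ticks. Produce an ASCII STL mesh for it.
Reading the render: the shape is an L-shaped prism: outer 22 × 29 mm, arm thicknesses ≈ 7 mm (horizontal) and 6 mm (vertical), extruded 20 mm in z (dimensions read to the nearest mm from the axis ticks). For the STL, each face is triangulated and given an outward normal.

solid part
  facet normal 0.0000 0.0000 -1.0000
    outer loop
      vertex 22.000 7.000 0.000
      vertex 22.000 0.000 0.000
      vertex 0.000 0.000 0.000
    endloop
  endfacet
  facet normal 0.0000 0.0000 -1.0000
    outer loop
      vertex 6.000 7.000 0.000
      vertex 22.000 7.000 0.000
      vertex 0.000 0.000 0.000
    endloop
  endfacet
  facet normal 0.0000 0.0000 -1.0000
    outer loop
      vertex 6.000 29.000 0.000
      vertex 6.000 7.000 0.000
      vertex 0.000 0.000 0.000
    endloop
  endfacet
  facet normal 0.0000 0.0000 -1.0000
    outer loop
      vertex 0.000 29.000 0.000
      vertex 6.000 29.000 0.000
      vertex 0.000 0.000 0.000
    endloop
  endfacet
  facet normal 0.0000 0.0000 1.0000
    outer loop
      vertex 0.000 0.000 20.000
      vertex 22.000 0.000 20.000
      vertex 22.000 7.000 20.000
    endloop
  endfacet
  facet normal 0.0000 0.0000 1.0000
    outer loop
      vertex 0.000 0.000 20.000
      vertex 22.000 7.000 20.000
      vertex 6.000 7.000 20.000
    endloop
  endfacet
  facet normal 0.0000 0.0000 1.0000
    outer loop
      vertex 0.000 0.000 20.000
      vertex 6.000 7.000 20.000
      vertex 6.000 29.000 20.000
    endloop
  endfacet
  facet normal 0.0000 0.0000 1.0000
    outer loop
      vertex 0.000 0.000 20.000
      vertex 6.000 29.000 20.000
      vertex 0.000 29.000 20.000
    endloop
  endfacet
  facet normal 0.0000 -1.0000 0.0000
    outer loop
      vertex 0.000 0.000 0.000
      vertex 22.000 0.000 0.000
      vertex 22.000 0.000 20.000
    endloop
  endfacet
  facet normal 0.0000 -1.0000 0.0000
    outer loop
      vertex 0.000 0.000 0.000
      vertex 22.000 0.000 20.000
      vertex 0.000 0.000 20.000
    endloop
  endfacet
  facet normal 1.0000 0.0000 0.0000
    outer loop
      vertex 22.000 0.000 0.000
      vertex 22.000 7.000 0.000
      vertex 22.000 7.000 20.000
    endloop
  endfacet
  facet normal 1.0000 0.0000 0.0000
    outer loop
      vertex 22.000 0.000 0.000
      vertex 22.000 7.000 20.000
      vertex 22.000 0.000 20.000
    endloop
  endfacet
  facet normal 0.0000 1.0000 0.0000
    outer loop
      vertex 22.000 7.000 0.000
      vertex 6.000 7.000 0.000
      vertex 6.000 7.000 20.000
    endloop
  endfacet
  facet normal 0.0000 1.0000 0.0000
    outer loop
      vertex 22.000 7.000 0.000
      vertex 6.000 7.000 20.000
      vertex 22.000 7.000 20.000
    endloop
  endfacet
  facet normal 1.0000 0.0000 0.0000
    outer loop
      vertex 6.000 7.000 0.000
      vertex 6.000 29.000 0.000
      vertex 6.000 29.000 20.000
    endloop
  endfacet
  facet normal 1.0000 0.0000 0.0000
    outer loop
      vertex 6.000 7.000 0.000
      vertex 6.000 29.000 20.000
      vertex 6.000 7.000 20.000
    endloop
  endfacet
  facet normal 0.0000 1.0000 0.0000
    outer loop
      vertex 6.000 29.000 0.000
      vertex 0.000 29.000 0.000
      vertex 0.000 29.000 20.000
    endloop
  endfacet
  facet normal 0.0000 1.0000 0.0000
    outer loop
      vertex 6.000 29.000 0.000
      vertex 0.000 29.000 20.000
      vertex 6.000 29.000 20.000
    endloop
  endfacet
  facet normal -1.0000 0.0000 0.0000
    outer loop
      vertex 0.000 29.000 0.000
      vertex 0.000 0.000 0.000
      vertex 0.000 0.000 20.000
    endloop
  endfacet
  facet normal -1.0000 0.0000 0.0000
    outer loop
      vertex 0.000 29.000 0.000
      vertex 0.000 0.000 20.000
      vertex 0.000 29.000 20.000
    endloop
  endfacet
endsolid part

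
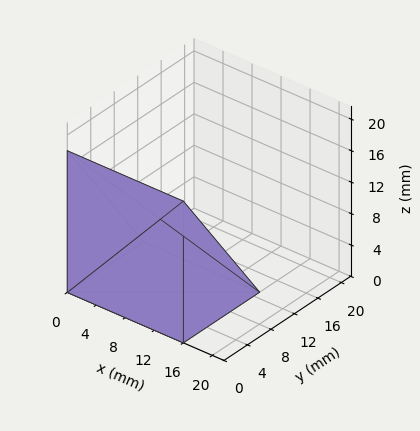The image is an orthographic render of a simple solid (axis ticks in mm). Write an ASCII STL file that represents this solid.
Reading the render: the shape is a wedge (ramp): 16 × 13 mm base, rising to 18 mm along the y=0 edge and sloping linearly to z=0 at y=13 (dimensions read to the nearest mm from the axis ticks). For the STL, each face is triangulated and given an outward normal.

solid part
  facet normal 0.0000 0.0000 -1.0000
    outer loop
      vertex 16.000 13.000 0.000
      vertex 16.000 0.000 0.000
      vertex 0.000 0.000 0.000
    endloop
  endfacet
  facet normal 0.0000 0.0000 -1.0000
    outer loop
      vertex 0.000 13.000 0.000
      vertex 16.000 13.000 0.000
      vertex 0.000 0.000 0.000
    endloop
  endfacet
  facet normal 0.0000 -1.0000 0.0000
    outer loop
      vertex 0.000 0.000 0.000
      vertex 16.000 0.000 0.000
      vertex 16.000 0.000 18.000
    endloop
  endfacet
  facet normal 0.0000 -1.0000 0.0000
    outer loop
      vertex 0.000 0.000 0.000
      vertex 16.000 0.000 18.000
      vertex 0.000 0.000 18.000
    endloop
  endfacet
  facet normal 0.0000 0.8107 0.5855
    outer loop
      vertex 0.000 0.000 18.000
      vertex 16.000 0.000 18.000
      vertex 16.000 13.000 0.000
    endloop
  endfacet
  facet normal 0.0000 0.8107 0.5855
    outer loop
      vertex 0.000 0.000 18.000
      vertex 16.000 13.000 0.000
      vertex 0.000 13.000 0.000
    endloop
  endfacet
  facet normal -1.0000 0.0000 0.0000
    outer loop
      vertex 0.000 0.000 18.000
      vertex 0.000 13.000 0.000
      vertex 0.000 0.000 0.000
    endloop
  endfacet
  facet normal 1.0000 0.0000 0.0000
    outer loop
      vertex 16.000 0.000 0.000
      vertex 16.000 13.000 0.000
      vertex 16.000 0.000 18.000
    endloop
  endfacet
endsolid part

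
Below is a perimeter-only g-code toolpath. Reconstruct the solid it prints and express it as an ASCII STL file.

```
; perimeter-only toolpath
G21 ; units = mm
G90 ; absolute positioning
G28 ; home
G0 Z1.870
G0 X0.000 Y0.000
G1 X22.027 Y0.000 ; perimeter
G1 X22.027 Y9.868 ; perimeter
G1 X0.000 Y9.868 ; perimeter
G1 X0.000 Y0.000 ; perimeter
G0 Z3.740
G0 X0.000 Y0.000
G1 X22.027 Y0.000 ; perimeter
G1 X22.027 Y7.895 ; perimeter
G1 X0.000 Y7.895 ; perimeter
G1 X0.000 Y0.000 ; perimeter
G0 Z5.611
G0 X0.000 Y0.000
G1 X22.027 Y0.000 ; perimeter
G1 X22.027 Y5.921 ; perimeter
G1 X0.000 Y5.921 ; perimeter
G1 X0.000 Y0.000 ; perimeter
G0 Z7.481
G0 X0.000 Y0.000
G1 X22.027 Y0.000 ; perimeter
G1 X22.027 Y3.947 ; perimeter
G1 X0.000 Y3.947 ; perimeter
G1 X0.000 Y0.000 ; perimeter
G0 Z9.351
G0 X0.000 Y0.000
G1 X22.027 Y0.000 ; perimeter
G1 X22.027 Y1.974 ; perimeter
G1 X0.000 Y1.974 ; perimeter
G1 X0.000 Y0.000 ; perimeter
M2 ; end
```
solid part
  facet normal 0.0000 0.0000 -1.0000
    outer loop
      vertex 22.027 11.842 0.000
      vertex 22.027 0.000 0.000
      vertex 0.000 0.000 0.000
    endloop
  endfacet
  facet normal 0.0000 0.0000 -1.0000
    outer loop
      vertex 0.000 11.842 0.000
      vertex 22.027 11.842 0.000
      vertex 0.000 0.000 0.000
    endloop
  endfacet
  facet normal 0.0000 -1.0000 0.0000
    outer loop
      vertex 0.000 0.000 0.000
      vertex 22.027 0.000 0.000
      vertex 22.027 0.000 11.221
    endloop
  endfacet
  facet normal 0.0000 -1.0000 0.0000
    outer loop
      vertex 0.000 0.000 0.000
      vertex 22.027 0.000 11.221
      vertex 0.000 0.000 11.221
    endloop
  endfacet
  facet normal 0.0000 0.6878 0.7259
    outer loop
      vertex 0.000 0.000 11.221
      vertex 22.027 0.000 11.221
      vertex 22.027 11.842 0.000
    endloop
  endfacet
  facet normal 0.0000 0.6878 0.7259
    outer loop
      vertex 0.000 0.000 11.221
      vertex 22.027 11.842 0.000
      vertex 0.000 11.842 0.000
    endloop
  endfacet
  facet normal -1.0000 0.0000 0.0000
    outer loop
      vertex 0.000 0.000 11.221
      vertex 0.000 11.842 0.000
      vertex 0.000 0.000 0.000
    endloop
  endfacet
  facet normal 1.0000 0.0000 0.0000
    outer loop
      vertex 22.027 0.000 0.000
      vertex 22.027 11.842 0.000
      vertex 22.027 0.000 11.221
    endloop
  endfacet
endsolid part

The G0 Z moves step by Δz≈1.870 mm. The G1 loops shrink linearly with z, so the solid tapers from its base footprint up to z≈11.2. Closing with a flat bottom cap and the tapered top and triangulating gives 8 facets — a wedge (ramp): 22 × 11.8 mm base, rising to 11.2 mm along the y=0 edge and sloping linearly to z=0 at y=11.8.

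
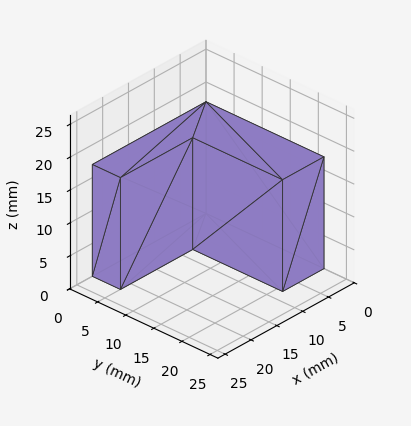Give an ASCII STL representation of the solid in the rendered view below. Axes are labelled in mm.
Reading the render: the shape is an L-shaped prism: outer 22 × 21 mm, arm thicknesses ≈ 5 mm (horizontal) and 8 mm (vertical), extruded 17 mm in z (dimensions read to the nearest mm from the axis ticks). For the STL, each face is triangulated and given an outward normal.

solid part
  facet normal 0.0000 0.0000 -1.0000
    outer loop
      vertex 22.00 5.00 0.00
      vertex 22.00 0.00 0.00
      vertex 0.00 0.00 0.00
    endloop
  endfacet
  facet normal 0.0000 0.0000 -1.0000
    outer loop
      vertex 8.00 5.00 0.00
      vertex 22.00 5.00 0.00
      vertex 0.00 0.00 0.00
    endloop
  endfacet
  facet normal 0.0000 0.0000 -1.0000
    outer loop
      vertex 8.00 21.00 0.00
      vertex 8.00 5.00 0.00
      vertex 0.00 0.00 0.00
    endloop
  endfacet
  facet normal 0.0000 0.0000 -1.0000
    outer loop
      vertex 0.00 21.00 0.00
      vertex 8.00 21.00 0.00
      vertex 0.00 0.00 0.00
    endloop
  endfacet
  facet normal 0.0000 0.0000 1.0000
    outer loop
      vertex 0.00 0.00 17.00
      vertex 22.00 0.00 17.00
      vertex 22.00 5.00 17.00
    endloop
  endfacet
  facet normal 0.0000 0.0000 1.0000
    outer loop
      vertex 0.00 0.00 17.00
      vertex 22.00 5.00 17.00
      vertex 8.00 5.00 17.00
    endloop
  endfacet
  facet normal 0.0000 0.0000 1.0000
    outer loop
      vertex 0.00 0.00 17.00
      vertex 8.00 5.00 17.00
      vertex 8.00 21.00 17.00
    endloop
  endfacet
  facet normal 0.0000 0.0000 1.0000
    outer loop
      vertex 0.00 0.00 17.00
      vertex 8.00 21.00 17.00
      vertex 0.00 21.00 17.00
    endloop
  endfacet
  facet normal 0.0000 -1.0000 0.0000
    outer loop
      vertex 0.00 0.00 0.00
      vertex 22.00 0.00 0.00
      vertex 22.00 0.00 17.00
    endloop
  endfacet
  facet normal 0.0000 -1.0000 0.0000
    outer loop
      vertex 0.00 0.00 0.00
      vertex 22.00 0.00 17.00
      vertex 0.00 0.00 17.00
    endloop
  endfacet
  facet normal 1.0000 0.0000 0.0000
    outer loop
      vertex 22.00 0.00 0.00
      vertex 22.00 5.00 0.00
      vertex 22.00 5.00 17.00
    endloop
  endfacet
  facet normal 1.0000 0.0000 0.0000
    outer loop
      vertex 22.00 0.00 0.00
      vertex 22.00 5.00 17.00
      vertex 22.00 0.00 17.00
    endloop
  endfacet
  facet normal 0.0000 1.0000 0.0000
    outer loop
      vertex 22.00 5.00 0.00
      vertex 8.00 5.00 0.00
      vertex 8.00 5.00 17.00
    endloop
  endfacet
  facet normal 0.0000 1.0000 0.0000
    outer loop
      vertex 22.00 5.00 0.00
      vertex 8.00 5.00 17.00
      vertex 22.00 5.00 17.00
    endloop
  endfacet
  facet normal 1.0000 0.0000 0.0000
    outer loop
      vertex 8.00 5.00 0.00
      vertex 8.00 21.00 0.00
      vertex 8.00 21.00 17.00
    endloop
  endfacet
  facet normal 1.0000 0.0000 0.0000
    outer loop
      vertex 8.00 5.00 0.00
      vertex 8.00 21.00 17.00
      vertex 8.00 5.00 17.00
    endloop
  endfacet
  facet normal 0.0000 1.0000 0.0000
    outer loop
      vertex 8.00 21.00 0.00
      vertex 0.00 21.00 0.00
      vertex 0.00 21.00 17.00
    endloop
  endfacet
  facet normal 0.0000 1.0000 0.0000
    outer loop
      vertex 8.00 21.00 0.00
      vertex 0.00 21.00 17.00
      vertex 8.00 21.00 17.00
    endloop
  endfacet
  facet normal -1.0000 0.0000 0.0000
    outer loop
      vertex 0.00 21.00 0.00
      vertex 0.00 0.00 0.00
      vertex 0.00 0.00 17.00
    endloop
  endfacet
  facet normal -1.0000 0.0000 0.0000
    outer loop
      vertex 0.00 21.00 0.00
      vertex 0.00 0.00 17.00
      vertex 0.00 21.00 17.00
    endloop
  endfacet
endsolid part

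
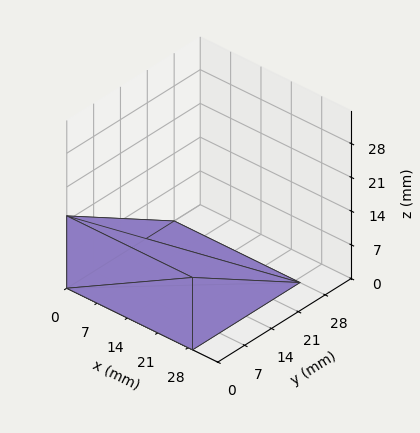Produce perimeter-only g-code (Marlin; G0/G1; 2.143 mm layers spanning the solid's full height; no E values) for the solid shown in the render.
Reading the render: the shape is a wedge (ramp): 29 × 28 mm base, rising to 15 mm along the y=0 edge and sloping linearly to z=0 at y=28 (dimensions read to the nearest mm from the axis ticks). For the g-code, the solid's height is divided into equal slices at the stated Δz and each level perimeter traced with G1 moves after a G0 lift.

; perimeter-only toolpath
G21 ; units = mm
G90 ; absolute positioning
G28 ; home
; layer 1
G0 Z2.143
G0 X0.000 Y0.000
G1 X29.000 Y0.000
G1 X29.000 Y24.000
G1 X0.000 Y24.000
G1 X0.000 Y0.000
; layer 2
G0 Z4.286
G0 X0.000 Y0.000
G1 X29.000 Y0.000
G1 X29.000 Y20.000
G1 X0.000 Y20.000
G1 X0.000 Y0.000
; layer 3
G0 Z6.429
G0 X0.000 Y0.000
G1 X29.000 Y0.000
G1 X29.000 Y16.000
G1 X0.000 Y16.000
G1 X0.000 Y0.000
; layer 4
G0 Z8.571
G0 X0.000 Y0.000
G1 X29.000 Y0.000
G1 X29.000 Y12.000
G1 X0.000 Y12.000
G1 X0.000 Y0.000
; layer 5
G0 Z10.714
G0 X0.000 Y0.000
G1 X29.000 Y0.000
G1 X29.000 Y8.000
G1 X0.000 Y8.000
G1 X0.000 Y0.000
; layer 6
G0 Z12.857
G0 X0.000 Y0.000
G1 X29.000 Y0.000
G1 X29.000 Y4.000
G1 X0.000 Y4.000
G1 X0.000 Y0.000
M2 ; end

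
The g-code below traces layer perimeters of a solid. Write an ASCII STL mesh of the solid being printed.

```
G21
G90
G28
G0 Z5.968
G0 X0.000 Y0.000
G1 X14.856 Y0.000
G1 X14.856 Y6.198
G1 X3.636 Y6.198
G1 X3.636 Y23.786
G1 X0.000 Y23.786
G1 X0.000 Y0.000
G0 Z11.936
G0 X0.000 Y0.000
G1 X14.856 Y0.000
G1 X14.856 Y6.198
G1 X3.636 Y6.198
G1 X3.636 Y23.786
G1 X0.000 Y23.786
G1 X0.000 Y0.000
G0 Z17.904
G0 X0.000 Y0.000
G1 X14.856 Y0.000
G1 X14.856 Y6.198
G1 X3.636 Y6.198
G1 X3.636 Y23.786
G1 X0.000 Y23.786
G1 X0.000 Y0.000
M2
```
solid part
  facet normal 0.0000 0.0000 -1.0000
    outer loop
      vertex 14.856 6.198 0.000
      vertex 14.856 0.000 0.000
      vertex 0.000 0.000 0.000
    endloop
  endfacet
  facet normal 0.0000 0.0000 -1.0000
    outer loop
      vertex 3.636 6.198 0.000
      vertex 14.856 6.198 0.000
      vertex 0.000 0.000 0.000
    endloop
  endfacet
  facet normal 0.0000 0.0000 -1.0000
    outer loop
      vertex 3.636 23.786 0.000
      vertex 3.636 6.198 0.000
      vertex 0.000 0.000 0.000
    endloop
  endfacet
  facet normal 0.0000 0.0000 -1.0000
    outer loop
      vertex 0.000 23.786 0.000
      vertex 3.636 23.786 0.000
      vertex 0.000 0.000 0.000
    endloop
  endfacet
  facet normal 0.0000 0.0000 1.0000
    outer loop
      vertex 0.000 0.000 17.904
      vertex 14.856 0.000 17.904
      vertex 14.856 6.198 17.904
    endloop
  endfacet
  facet normal 0.0000 0.0000 1.0000
    outer loop
      vertex 0.000 0.000 17.904
      vertex 14.856 6.198 17.904
      vertex 3.636 6.198 17.904
    endloop
  endfacet
  facet normal 0.0000 0.0000 1.0000
    outer loop
      vertex 0.000 0.000 17.904
      vertex 3.636 6.198 17.904
      vertex 3.636 23.786 17.904
    endloop
  endfacet
  facet normal 0.0000 0.0000 1.0000
    outer loop
      vertex 0.000 0.000 17.904
      vertex 3.636 23.786 17.904
      vertex 0.000 23.786 17.904
    endloop
  endfacet
  facet normal 0.0000 -1.0000 0.0000
    outer loop
      vertex 0.000 0.000 0.000
      vertex 14.856 0.000 0.000
      vertex 14.856 0.000 17.904
    endloop
  endfacet
  facet normal 0.0000 -1.0000 0.0000
    outer loop
      vertex 0.000 0.000 0.000
      vertex 14.856 0.000 17.904
      vertex 0.000 0.000 17.904
    endloop
  endfacet
  facet normal 1.0000 0.0000 0.0000
    outer loop
      vertex 14.856 0.000 0.000
      vertex 14.856 6.198 0.000
      vertex 14.856 6.198 17.904
    endloop
  endfacet
  facet normal 1.0000 0.0000 0.0000
    outer loop
      vertex 14.856 0.000 0.000
      vertex 14.856 6.198 17.904
      vertex 14.856 0.000 17.904
    endloop
  endfacet
  facet normal 0.0000 1.0000 0.0000
    outer loop
      vertex 14.856 6.198 0.000
      vertex 3.636 6.198 0.000
      vertex 3.636 6.198 17.904
    endloop
  endfacet
  facet normal 0.0000 1.0000 0.0000
    outer loop
      vertex 14.856 6.198 0.000
      vertex 3.636 6.198 17.904
      vertex 14.856 6.198 17.904
    endloop
  endfacet
  facet normal 1.0000 0.0000 0.0000
    outer loop
      vertex 3.636 6.198 0.000
      vertex 3.636 23.786 0.000
      vertex 3.636 23.786 17.904
    endloop
  endfacet
  facet normal 1.0000 0.0000 0.0000
    outer loop
      vertex 3.636 6.198 0.000
      vertex 3.636 23.786 17.904
      vertex 3.636 6.198 17.904
    endloop
  endfacet
  facet normal 0.0000 1.0000 0.0000
    outer loop
      vertex 3.636 23.786 0.000
      vertex 0.000 23.786 0.000
      vertex 0.000 23.786 17.904
    endloop
  endfacet
  facet normal 0.0000 1.0000 0.0000
    outer loop
      vertex 3.636 23.786 0.000
      vertex 0.000 23.786 17.904
      vertex 3.636 23.786 17.904
    endloop
  endfacet
  facet normal -1.0000 0.0000 0.0000
    outer loop
      vertex 0.000 23.786 0.000
      vertex 0.000 0.000 0.000
      vertex 0.000 0.000 17.904
    endloop
  endfacet
  facet normal -1.0000 0.0000 0.0000
    outer loop
      vertex 0.000 23.786 0.000
      vertex 0.000 0.000 17.904
      vertex 0.000 23.786 17.904
    endloop
  endfacet
endsolid part

The G0 Z moves step by Δz≈5.968 mm. Every layer's G1 loop is the same polygon, so the solid is a straight extrusion of it from z=0 to z≈17.9. Closing with flat bottom and top caps and triangulating gives 20 facets — an L-shaped prism: outer 14.9 × 23.8 mm, arm thicknesses ≈ 6.2 mm (horizontal) and 3.64 mm (vertical), extruded 17.9 mm in z.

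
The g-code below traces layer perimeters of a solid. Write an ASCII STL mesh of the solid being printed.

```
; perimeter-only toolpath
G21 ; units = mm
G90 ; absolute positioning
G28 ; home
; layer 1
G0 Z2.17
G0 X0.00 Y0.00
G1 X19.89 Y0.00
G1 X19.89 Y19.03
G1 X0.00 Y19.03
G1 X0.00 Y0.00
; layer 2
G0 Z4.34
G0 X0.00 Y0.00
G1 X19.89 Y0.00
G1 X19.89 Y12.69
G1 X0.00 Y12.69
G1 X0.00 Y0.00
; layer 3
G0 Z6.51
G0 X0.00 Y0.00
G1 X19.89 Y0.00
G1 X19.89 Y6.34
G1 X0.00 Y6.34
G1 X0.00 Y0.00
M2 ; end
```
solid part
  facet normal 0.0000 0.0000 -1.0000
    outer loop
      vertex 19.89 25.37 0.00
      vertex 19.89 0.00 0.00
      vertex 0.00 0.00 0.00
    endloop
  endfacet
  facet normal 0.0000 0.0000 -1.0000
    outer loop
      vertex 0.00 25.37 0.00
      vertex 19.89 25.37 0.00
      vertex 0.00 0.00 0.00
    endloop
  endfacet
  facet normal 0.0000 -1.0000 0.0000
    outer loop
      vertex 0.00 0.00 0.00
      vertex 19.89 0.00 0.00
      vertex 19.89 0.00 8.68
    endloop
  endfacet
  facet normal 0.0000 -1.0000 0.0000
    outer loop
      vertex 0.00 0.00 0.00
      vertex 19.89 0.00 8.68
      vertex 0.00 0.00 8.68
    endloop
  endfacet
  facet normal 0.0000 0.3237 0.9462
    outer loop
      vertex 0.00 0.00 8.68
      vertex 19.89 0.00 8.68
      vertex 19.89 25.37 0.00
    endloop
  endfacet
  facet normal 0.0000 0.3237 0.9462
    outer loop
      vertex 0.00 0.00 8.68
      vertex 19.89 25.37 0.00
      vertex 0.00 25.37 0.00
    endloop
  endfacet
  facet normal -1.0000 0.0000 0.0000
    outer loop
      vertex 0.00 0.00 8.68
      vertex 0.00 25.37 0.00
      vertex 0.00 0.00 0.00
    endloop
  endfacet
  facet normal 1.0000 0.0000 0.0000
    outer loop
      vertex 19.89 0.00 0.00
      vertex 19.89 25.37 0.00
      vertex 19.89 0.00 8.68
    endloop
  endfacet
endsolid part

The G0 Z moves step by Δz≈2.17 mm. The G1 loops shrink linearly with z, so the solid tapers from its base footprint up to z≈8.68. Closing with a flat bottom cap and the tapered top and triangulating gives 8 facets — a wedge (ramp): 19.9 × 25.4 mm base, rising to 8.68 mm along the y=0 edge and sloping linearly to z=0 at y=25.4.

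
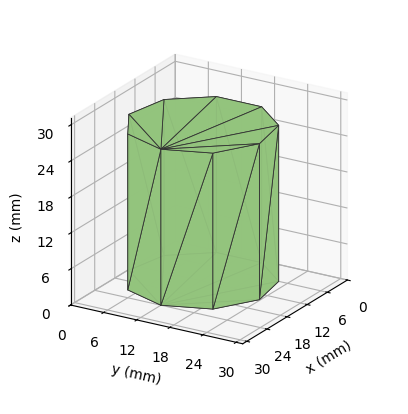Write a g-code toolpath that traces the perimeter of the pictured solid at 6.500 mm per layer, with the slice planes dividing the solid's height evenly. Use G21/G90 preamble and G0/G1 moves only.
Reading the render: the shape is a regular 9-sided prism (a cylinder approximated with 9 flat sides), circumscribed radius ≈ 12 mm, height ≈ 26 mm (dimensions read to the nearest mm from the axis ticks). For the g-code, the solid's height is divided into equal slices at the stated Δz and each level perimeter traced with G1 moves after a G0 lift.

; perimeter-only toolpath
G21 ; units = mm
G90 ; absolute positioning
G28 ; home
; layer 1
G0 Z6.500
G0 X24.000 Y12.000
G1 X21.193 Y19.713
G1 X14.084 Y23.818
G1 X6.000 Y22.392
G1 X0.724 Y16.104
G1 X0.724 Y7.896
G1 X6.000 Y1.608
G1 X14.084 Y0.182
G1 X21.193 Y4.287
G1 X24.000 Y12.000
; layer 2
G0 Z13.000
G0 X24.000 Y12.000
G1 X21.193 Y19.713
G1 X14.084 Y23.818
G1 X6.000 Y22.392
G1 X0.724 Y16.104
G1 X0.724 Y7.896
G1 X6.000 Y1.608
G1 X14.084 Y0.182
G1 X21.193 Y4.287
G1 X24.000 Y12.000
; layer 3
G0 Z19.500
G0 X24.000 Y12.000
G1 X21.193 Y19.713
G1 X14.084 Y23.818
G1 X6.000 Y22.392
G1 X0.724 Y16.104
G1 X0.724 Y7.896
G1 X6.000 Y1.608
G1 X14.084 Y0.182
G1 X21.193 Y4.287
G1 X24.000 Y12.000
; layer 4
G0 Z26.000
G0 X24.000 Y12.000
G1 X21.193 Y19.713
G1 X14.084 Y23.818
G1 X6.000 Y22.392
G1 X0.724 Y16.104
G1 X0.724 Y7.896
G1 X6.000 Y1.608
G1 X14.084 Y0.182
G1 X21.193 Y4.287
G1 X24.000 Y12.000
M2 ; end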